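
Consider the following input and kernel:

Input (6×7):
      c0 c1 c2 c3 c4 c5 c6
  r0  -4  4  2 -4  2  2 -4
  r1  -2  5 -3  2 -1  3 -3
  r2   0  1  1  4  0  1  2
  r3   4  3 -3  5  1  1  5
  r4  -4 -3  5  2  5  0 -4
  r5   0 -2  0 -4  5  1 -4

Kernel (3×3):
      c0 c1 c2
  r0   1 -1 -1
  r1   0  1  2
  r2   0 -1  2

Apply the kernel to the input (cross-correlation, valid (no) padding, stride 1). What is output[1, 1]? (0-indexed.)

28

The receptive field on the input at this output position is [5 -3 2 / 1 1 4 / 3 -3 5]. Elementwise product with the kernel and sum: 5·1 + -3·-1 + 2·-1 + 1·1 + 4·2 + -3·-1 + 5·2.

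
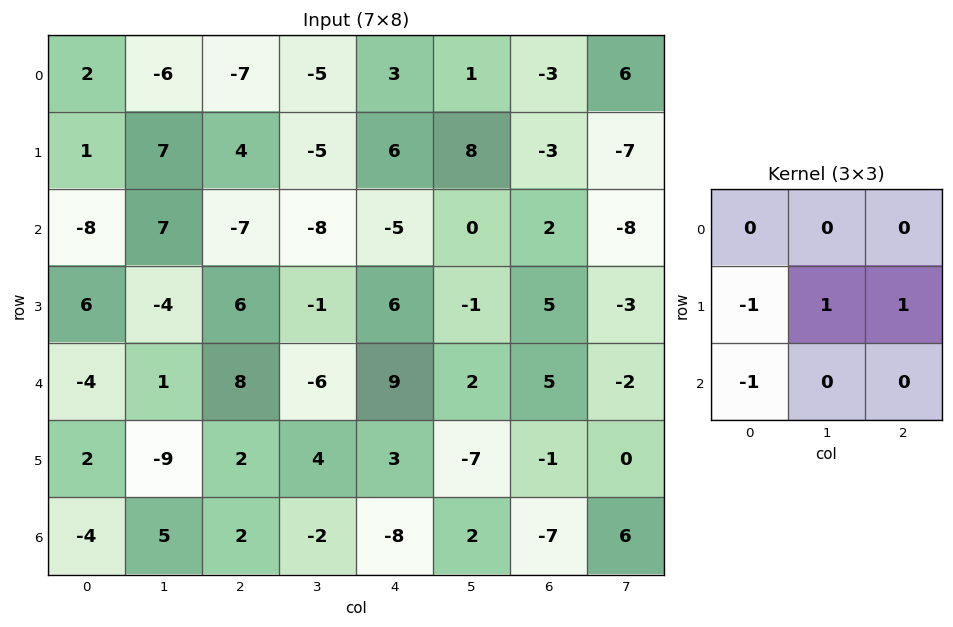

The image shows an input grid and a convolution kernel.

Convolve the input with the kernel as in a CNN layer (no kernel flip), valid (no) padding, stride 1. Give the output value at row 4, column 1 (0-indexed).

The receptive field on the input at this output position is [1 8 -6 / -9 2 4 / 5 2 -2]. Elementwise product with the kernel and sum: -9·-1 + 2·1 + 4·1 + 5·-1.

10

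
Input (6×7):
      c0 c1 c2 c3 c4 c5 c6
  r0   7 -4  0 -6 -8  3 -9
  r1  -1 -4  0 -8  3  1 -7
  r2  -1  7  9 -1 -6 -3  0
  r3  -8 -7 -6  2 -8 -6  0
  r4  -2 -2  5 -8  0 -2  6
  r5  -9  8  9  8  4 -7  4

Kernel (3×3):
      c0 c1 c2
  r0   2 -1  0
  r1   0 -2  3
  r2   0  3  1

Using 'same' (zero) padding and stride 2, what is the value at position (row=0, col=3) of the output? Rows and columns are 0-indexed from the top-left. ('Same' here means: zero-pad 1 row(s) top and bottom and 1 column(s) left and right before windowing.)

-3

The receptive field on the zero-padded input at this output position is [0 0 0 / 3 -9 0 / 1 -7 0]. Elementwise product with the kernel and sum: 0·2 + 0·-1 + -9·-2 + 0·3 + -7·3 + 0·1.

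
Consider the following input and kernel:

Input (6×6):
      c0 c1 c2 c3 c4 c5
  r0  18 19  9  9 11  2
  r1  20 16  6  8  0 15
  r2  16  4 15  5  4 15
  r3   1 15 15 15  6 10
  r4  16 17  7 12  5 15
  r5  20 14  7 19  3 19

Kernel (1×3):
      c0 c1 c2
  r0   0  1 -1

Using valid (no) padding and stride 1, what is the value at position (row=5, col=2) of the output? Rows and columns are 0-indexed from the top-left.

The receptive field on the input at this output position is [7 19 3]. Elementwise product with the kernel and sum: 19·1 + 3·-1.

16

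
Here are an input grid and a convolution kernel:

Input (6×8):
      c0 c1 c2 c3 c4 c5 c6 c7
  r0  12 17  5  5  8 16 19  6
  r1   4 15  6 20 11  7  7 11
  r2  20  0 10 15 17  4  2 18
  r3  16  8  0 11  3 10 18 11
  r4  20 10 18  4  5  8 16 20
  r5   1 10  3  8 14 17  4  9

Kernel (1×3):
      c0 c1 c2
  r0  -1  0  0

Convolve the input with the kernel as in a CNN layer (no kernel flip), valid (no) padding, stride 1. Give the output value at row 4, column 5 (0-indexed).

The receptive field on the input at this output position is [8 16 20]. Elementwise product with the kernel and sum: 8·-1.

-8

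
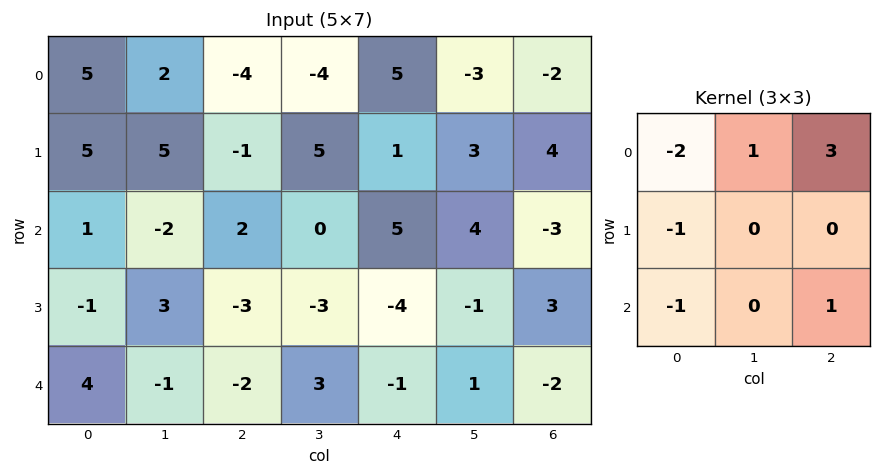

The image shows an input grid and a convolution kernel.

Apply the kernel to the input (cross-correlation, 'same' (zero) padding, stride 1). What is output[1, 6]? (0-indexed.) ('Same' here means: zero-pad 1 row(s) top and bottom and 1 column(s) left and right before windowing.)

-3

The receptive field on the zero-padded input at this output position is [-3 -2 0 / 3 4 0 / 4 -3 0]. Elementwise product with the kernel and sum: -3·-2 + -2·1 + 0·3 + 3·-1 + 4·-1 + 0·1.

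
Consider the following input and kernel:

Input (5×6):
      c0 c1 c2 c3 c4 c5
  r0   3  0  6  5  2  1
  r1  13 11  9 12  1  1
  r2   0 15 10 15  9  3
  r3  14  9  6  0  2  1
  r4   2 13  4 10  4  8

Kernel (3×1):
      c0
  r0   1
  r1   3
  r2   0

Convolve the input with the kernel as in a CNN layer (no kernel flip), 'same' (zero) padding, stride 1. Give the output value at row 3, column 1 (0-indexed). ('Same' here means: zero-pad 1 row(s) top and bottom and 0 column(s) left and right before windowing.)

42

The receptive field on the zero-padded input at this output position is [15 / 9 / 13]. Elementwise product with the kernel and sum: 15·1 + 9·3.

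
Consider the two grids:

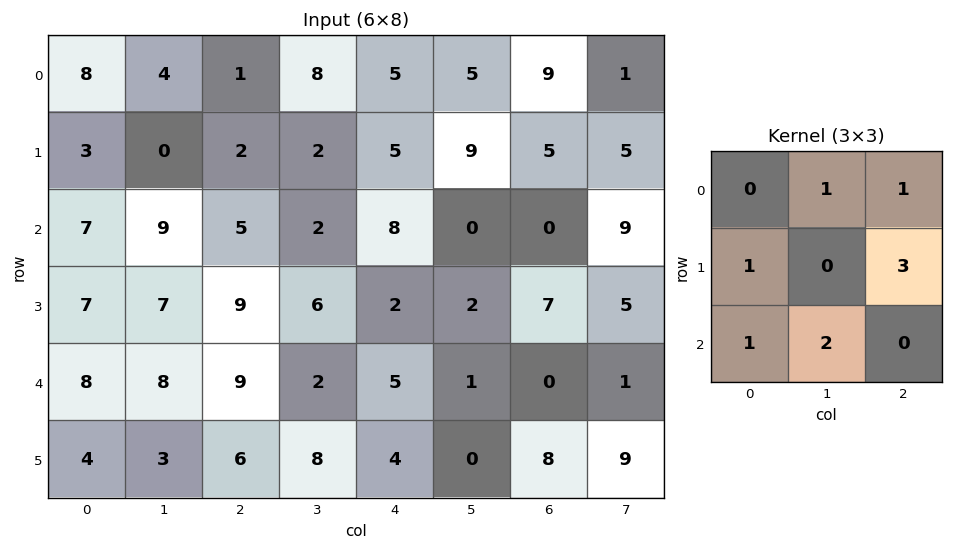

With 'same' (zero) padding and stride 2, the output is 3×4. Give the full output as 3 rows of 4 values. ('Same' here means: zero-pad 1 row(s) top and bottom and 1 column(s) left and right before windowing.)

18 32 35 27
44 44 26 53
46 44 25 32

Output[0,0]: The receptive field on the zero-padded input at this output position is [0 0 0 / 0 8 4 / 0 3 0]. Elementwise product with the kernel and sum: 0·1 + 0·1 + 0·1 + 4·3 + 0·1 + 3·2.
Output[0,1]: The receptive field on the zero-padded input at this output position is [0 0 0 / 4 1 8 / 0 2 2]. Elementwise product with the kernel and sum: 0·1 + 0·1 + 4·1 + 8·3 + 0·1 + 2·2.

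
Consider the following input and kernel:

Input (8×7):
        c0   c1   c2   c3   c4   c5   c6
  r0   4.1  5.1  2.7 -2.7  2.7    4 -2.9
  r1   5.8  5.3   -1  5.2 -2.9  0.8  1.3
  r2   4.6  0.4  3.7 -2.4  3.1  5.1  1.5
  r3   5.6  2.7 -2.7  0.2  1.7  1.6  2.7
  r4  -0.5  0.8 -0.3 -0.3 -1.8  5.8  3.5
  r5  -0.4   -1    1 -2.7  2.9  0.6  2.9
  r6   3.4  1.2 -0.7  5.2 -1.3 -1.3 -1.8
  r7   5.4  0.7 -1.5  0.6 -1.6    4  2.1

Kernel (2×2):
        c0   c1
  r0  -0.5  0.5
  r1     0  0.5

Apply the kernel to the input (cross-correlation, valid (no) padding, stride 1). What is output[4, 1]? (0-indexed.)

The receptive field on the input at this output position is [0.8 -0.3 / -1 1]. Elementwise product with the kernel and sum: 0.8·-0.5 + -0.3·0.5 + 1·0.5.

-0.05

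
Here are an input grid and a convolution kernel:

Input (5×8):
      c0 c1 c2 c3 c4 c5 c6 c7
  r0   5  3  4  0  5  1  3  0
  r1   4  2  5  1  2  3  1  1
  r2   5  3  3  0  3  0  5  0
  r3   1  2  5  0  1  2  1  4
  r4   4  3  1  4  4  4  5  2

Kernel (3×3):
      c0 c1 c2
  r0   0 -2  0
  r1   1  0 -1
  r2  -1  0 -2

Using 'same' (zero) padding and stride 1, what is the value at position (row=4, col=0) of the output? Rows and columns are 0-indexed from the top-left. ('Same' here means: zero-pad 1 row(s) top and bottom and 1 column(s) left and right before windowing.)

The receptive field on the zero-padded input at this output position is [0 1 2 / 0 4 3 / 0 0 0]. Elementwise product with the kernel and sum: 1·-2 + 0·1 + 3·-1 + 0·-1 + 0·-2.

-5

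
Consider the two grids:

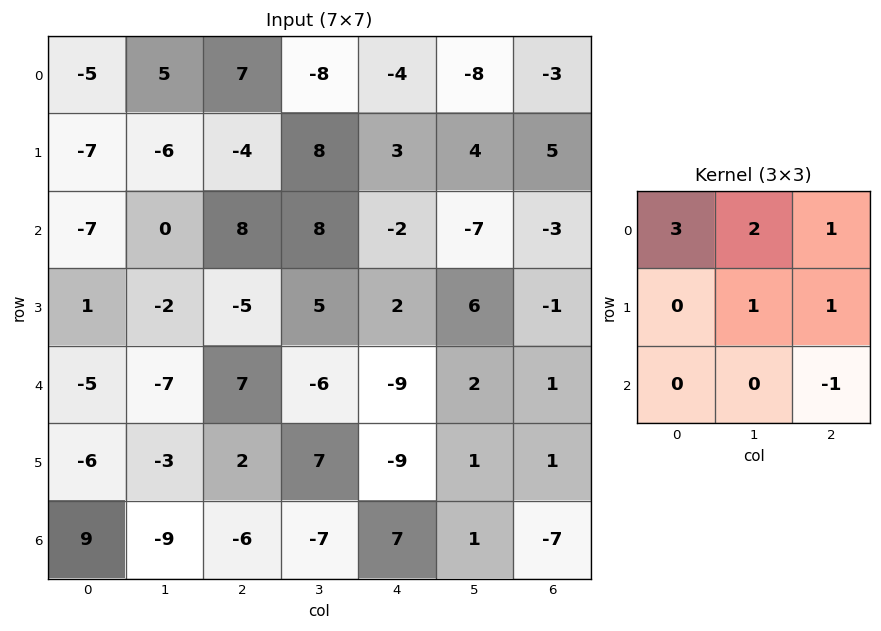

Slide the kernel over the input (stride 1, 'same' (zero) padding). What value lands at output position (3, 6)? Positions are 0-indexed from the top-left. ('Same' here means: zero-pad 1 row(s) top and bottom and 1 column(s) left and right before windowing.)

-28

The receptive field on the zero-padded input at this output position is [-7 -3 0 / 6 -1 0 / 2 1 0]. Elementwise product with the kernel and sum: -7·3 + -3·2 + 0·1 + -1·1 + 0·1 + 0·-1.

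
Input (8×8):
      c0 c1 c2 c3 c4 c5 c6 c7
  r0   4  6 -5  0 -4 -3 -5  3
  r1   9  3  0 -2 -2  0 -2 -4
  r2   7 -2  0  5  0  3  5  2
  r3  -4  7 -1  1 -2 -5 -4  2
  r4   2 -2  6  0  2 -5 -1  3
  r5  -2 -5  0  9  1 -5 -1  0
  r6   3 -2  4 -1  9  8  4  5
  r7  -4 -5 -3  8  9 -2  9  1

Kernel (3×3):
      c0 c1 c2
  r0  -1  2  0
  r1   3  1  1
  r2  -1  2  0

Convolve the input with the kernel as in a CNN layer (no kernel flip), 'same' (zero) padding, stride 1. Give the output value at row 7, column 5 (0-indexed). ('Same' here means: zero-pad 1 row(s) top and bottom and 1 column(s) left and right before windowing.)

41

The receptive field on the zero-padded input at this output position is [9 8 4 / 9 -2 9 / 0 0 0]. Elementwise product with the kernel and sum: 9·-1 + 8·2 + 9·3 + -2·1 + 9·1 + 0·-1 + 0·2.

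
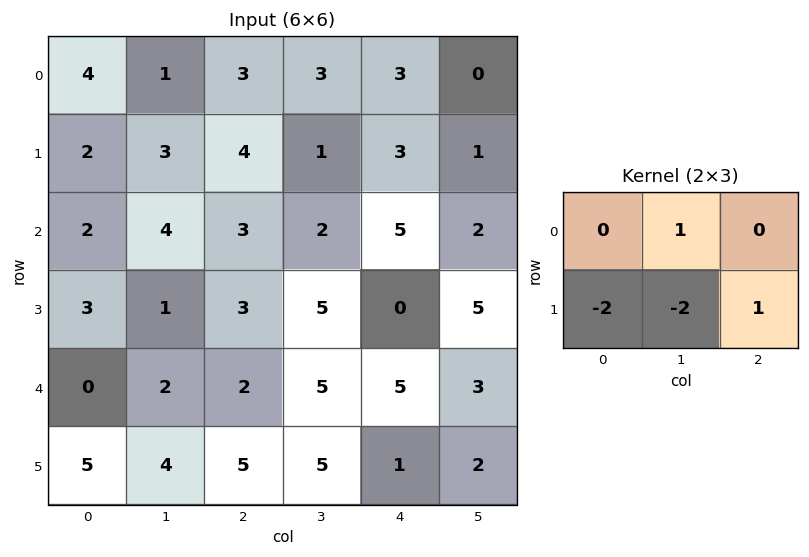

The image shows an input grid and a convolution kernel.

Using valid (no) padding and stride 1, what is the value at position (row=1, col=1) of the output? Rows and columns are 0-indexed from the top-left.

-8

The receptive field on the input at this output position is [3 4 1 / 4 3 2]. Elementwise product with the kernel and sum: 4·1 + 4·-2 + 3·-2 + 2·1.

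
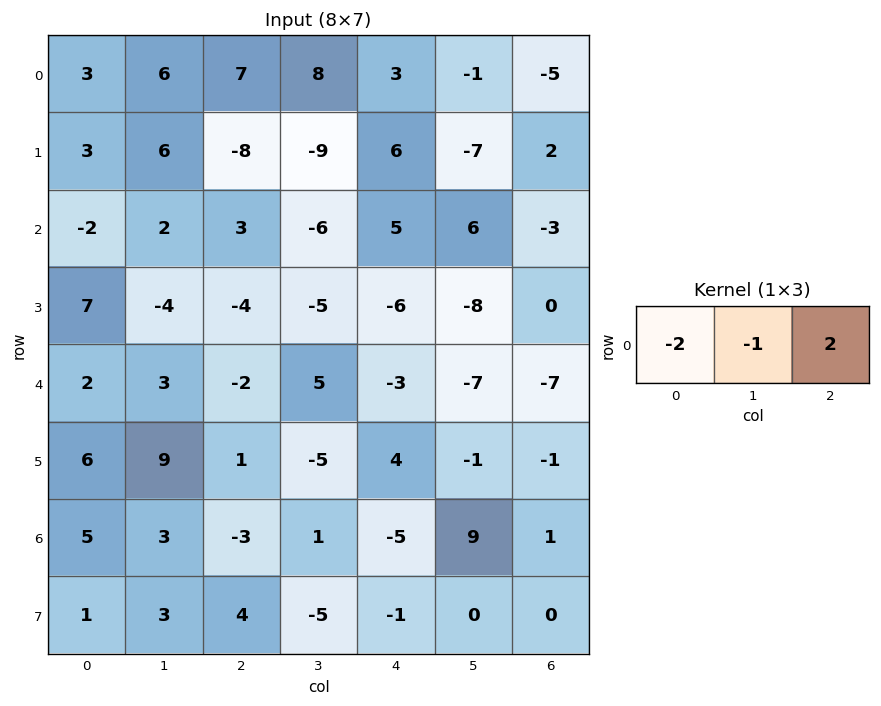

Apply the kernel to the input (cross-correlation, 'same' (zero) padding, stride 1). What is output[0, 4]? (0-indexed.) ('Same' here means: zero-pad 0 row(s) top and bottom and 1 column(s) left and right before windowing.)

The receptive field on the zero-padded input at this output position is [8 3 -1]. Elementwise product with the kernel and sum: 8·-2 + 3·-1 + -1·2.

-21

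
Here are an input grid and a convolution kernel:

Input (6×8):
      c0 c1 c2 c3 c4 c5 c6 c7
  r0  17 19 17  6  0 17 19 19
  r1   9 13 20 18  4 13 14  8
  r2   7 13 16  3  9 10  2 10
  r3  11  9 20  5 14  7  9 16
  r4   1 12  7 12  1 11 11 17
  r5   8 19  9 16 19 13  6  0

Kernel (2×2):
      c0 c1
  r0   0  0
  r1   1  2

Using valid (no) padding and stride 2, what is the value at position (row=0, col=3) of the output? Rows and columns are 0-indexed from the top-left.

30

The receptive field on the input at this output position is [19 19 / 14 8]. Elementwise product with the kernel and sum: 14·1 + 8·2.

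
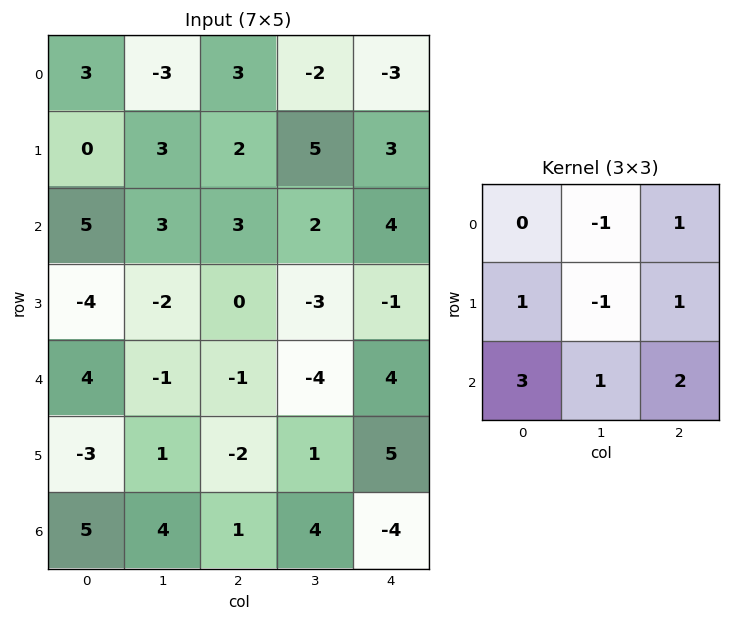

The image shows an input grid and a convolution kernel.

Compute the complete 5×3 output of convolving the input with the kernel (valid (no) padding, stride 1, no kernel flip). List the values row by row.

Output[0,0]: The receptive field on the input at this output position is [3 -3 3 / 0 3 2 / 5 3 3]. Elementwise product with the kernel and sum: -3·-1 + 3·1 + 0·1 + 3·-1 + 2·1 + 5·3 + 3·1 + 3·2.
Output[0,1]: The receptive field on the input at this output position is [-3 3 -2 / 3 2 5 / 3 3 2]. Elementwise product with the kernel and sum: 3·-1 + -2·1 + 3·1 + 2·-1 + 5·1 + 3·3 + 3·1 + 2·2.

29 17 18
-10 -7 -2
7 -18 5
-6 -4 14
15 22 9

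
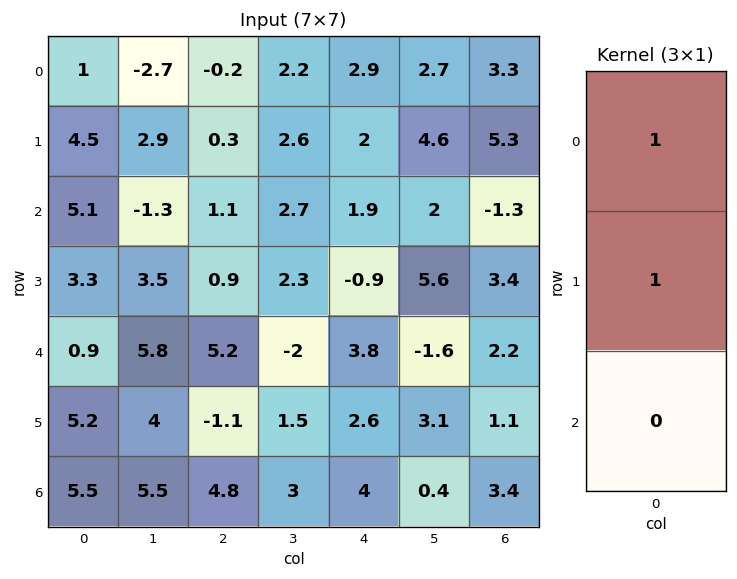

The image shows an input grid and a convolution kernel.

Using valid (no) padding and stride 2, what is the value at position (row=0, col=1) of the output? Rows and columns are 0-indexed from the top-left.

The receptive field on the input at this output position is [-0.2 / 0.3 / 1.1]. Elementwise product with the kernel and sum: -0.2·1 + 0.3·1.

0.1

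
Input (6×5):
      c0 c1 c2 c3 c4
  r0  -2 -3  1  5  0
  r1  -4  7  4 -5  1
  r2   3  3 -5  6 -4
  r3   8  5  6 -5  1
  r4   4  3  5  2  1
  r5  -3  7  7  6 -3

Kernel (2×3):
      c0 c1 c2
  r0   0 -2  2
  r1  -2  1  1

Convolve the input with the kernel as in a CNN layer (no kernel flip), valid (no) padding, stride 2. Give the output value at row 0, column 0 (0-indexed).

The receptive field on the input at this output position is [-2 -3 1 / -4 7 4]. Elementwise product with the kernel and sum: -3·-2 + 1·2 + -4·-2 + 7·1 + 4·1.

27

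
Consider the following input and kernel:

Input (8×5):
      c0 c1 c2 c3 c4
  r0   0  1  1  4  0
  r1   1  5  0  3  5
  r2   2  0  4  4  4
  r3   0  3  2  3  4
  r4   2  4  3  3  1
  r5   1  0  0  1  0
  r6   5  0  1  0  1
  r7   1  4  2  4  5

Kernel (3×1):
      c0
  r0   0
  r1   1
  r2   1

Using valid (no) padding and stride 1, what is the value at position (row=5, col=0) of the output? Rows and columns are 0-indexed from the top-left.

6

The receptive field on the input at this output position is [1 / 5 / 1]. Elementwise product with the kernel and sum: 5·1 + 1·1.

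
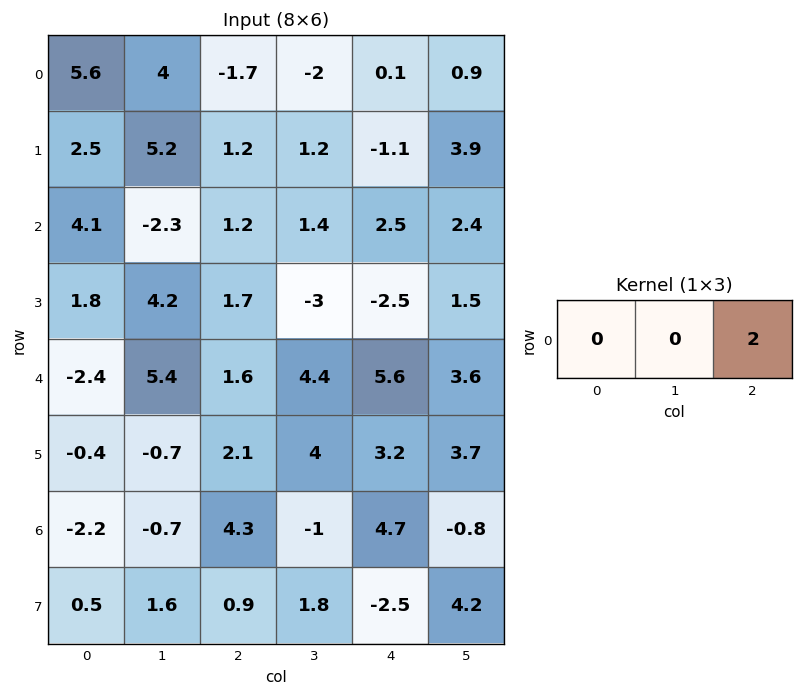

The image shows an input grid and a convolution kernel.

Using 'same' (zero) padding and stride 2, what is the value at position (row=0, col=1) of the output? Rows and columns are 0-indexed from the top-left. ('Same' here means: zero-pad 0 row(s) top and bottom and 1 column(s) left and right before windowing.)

The receptive field on the zero-padded input at this output position is [4 -1.7 -2]. Elementwise product with the kernel and sum: -2·2.

-4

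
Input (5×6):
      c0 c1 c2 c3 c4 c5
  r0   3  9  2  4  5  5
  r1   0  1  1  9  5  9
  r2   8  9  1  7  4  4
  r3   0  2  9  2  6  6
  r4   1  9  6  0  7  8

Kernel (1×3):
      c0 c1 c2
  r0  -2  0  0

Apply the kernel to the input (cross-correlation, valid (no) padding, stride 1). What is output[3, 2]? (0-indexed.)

-18

The receptive field on the input at this output position is [9 2 6]. Elementwise product with the kernel and sum: 9·-2.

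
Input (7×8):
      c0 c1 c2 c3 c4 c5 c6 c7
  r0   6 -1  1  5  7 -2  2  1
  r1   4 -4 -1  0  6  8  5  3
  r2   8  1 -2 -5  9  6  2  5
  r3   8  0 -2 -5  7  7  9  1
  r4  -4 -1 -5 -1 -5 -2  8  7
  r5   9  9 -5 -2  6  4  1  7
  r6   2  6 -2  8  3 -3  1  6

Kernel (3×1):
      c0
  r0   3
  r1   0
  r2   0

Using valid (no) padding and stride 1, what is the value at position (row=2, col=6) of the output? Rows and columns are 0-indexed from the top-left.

6

The receptive field on the input at this output position is [2 / 9 / 8]. Elementwise product with the kernel and sum: 2·3.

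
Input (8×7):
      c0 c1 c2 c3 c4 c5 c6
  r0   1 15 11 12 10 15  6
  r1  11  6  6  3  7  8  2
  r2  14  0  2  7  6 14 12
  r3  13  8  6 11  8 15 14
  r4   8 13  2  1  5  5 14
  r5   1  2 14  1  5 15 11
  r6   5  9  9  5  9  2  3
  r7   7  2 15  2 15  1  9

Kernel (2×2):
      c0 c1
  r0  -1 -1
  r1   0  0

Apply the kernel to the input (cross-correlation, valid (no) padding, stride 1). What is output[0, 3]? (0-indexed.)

-22

The receptive field on the input at this output position is [12 10 / 3 7]. Elementwise product with the kernel and sum: 12·-1 + 10·-1.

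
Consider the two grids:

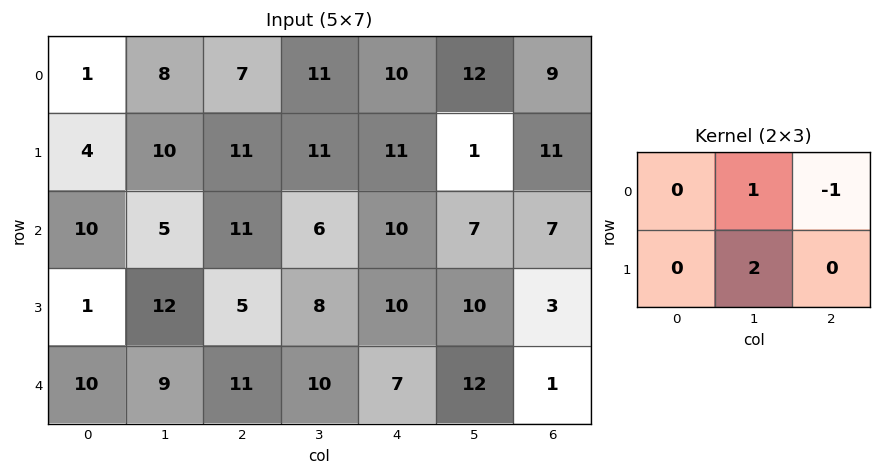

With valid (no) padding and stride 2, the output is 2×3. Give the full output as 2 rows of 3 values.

21 23 5
18 12 20

Output[0,0]: The receptive field on the input at this output position is [1 8 7 / 4 10 11]. Elementwise product with the kernel and sum: 8·1 + 7·-1 + 10·2.
Output[0,1]: The receptive field on the input at this output position is [7 11 10 / 11 11 11]. Elementwise product with the kernel and sum: 11·1 + 10·-1 + 11·2.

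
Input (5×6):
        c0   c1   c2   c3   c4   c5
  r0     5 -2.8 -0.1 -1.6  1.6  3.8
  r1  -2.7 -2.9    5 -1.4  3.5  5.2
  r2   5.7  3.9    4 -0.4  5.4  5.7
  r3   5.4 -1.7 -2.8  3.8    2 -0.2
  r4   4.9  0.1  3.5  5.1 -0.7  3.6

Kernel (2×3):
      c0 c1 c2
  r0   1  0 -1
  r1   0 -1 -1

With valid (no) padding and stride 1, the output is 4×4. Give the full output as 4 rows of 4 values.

3 -4.8 -3.8 -14.1
-15.6 -5.1 -3.5 -17.7
6.2 3.3 -7.2 -7.9
4.6 -14.1 -9.2 1.1

Output[0,0]: The receptive field on the input at this output position is [5 -2.8 -0.1 / -2.7 -2.9 5]. Elementwise product with the kernel and sum: 5·1 + -0.1·-1 + -2.9·-1 + 5·-1.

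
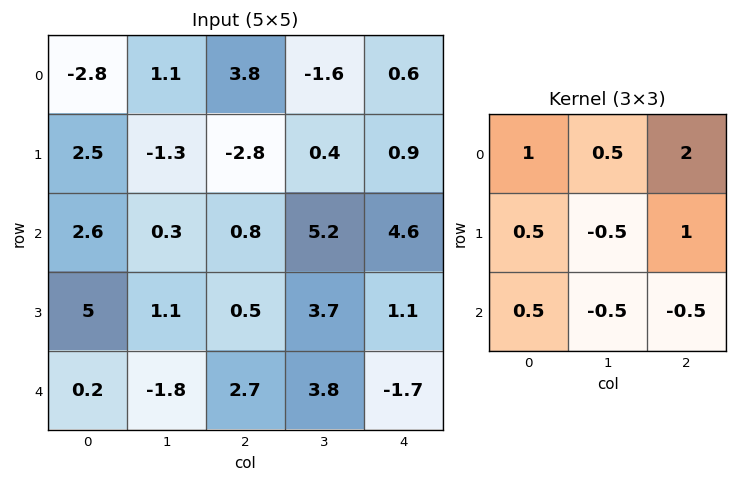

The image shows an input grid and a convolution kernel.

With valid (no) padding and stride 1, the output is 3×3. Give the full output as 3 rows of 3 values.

Output[0,0]: The receptive field on the input at this output position is [-2.8 1.1 3.8 / 2.5 -1.3 -2.8 / 2.6 0.3 0.8]. Elementwise product with the kernel and sum: -2.8·1 + 1.1·0.5 + 3.8·2 + 2.5·0.5 + -1.3·-0.5 + -2.8·1 + 2.6·0.5 + 0.3·-0.5 + 0.8·-0.5.

5.2 -1.9 -1
-0.1 1.5 -0.55
6.45 10.95 12.4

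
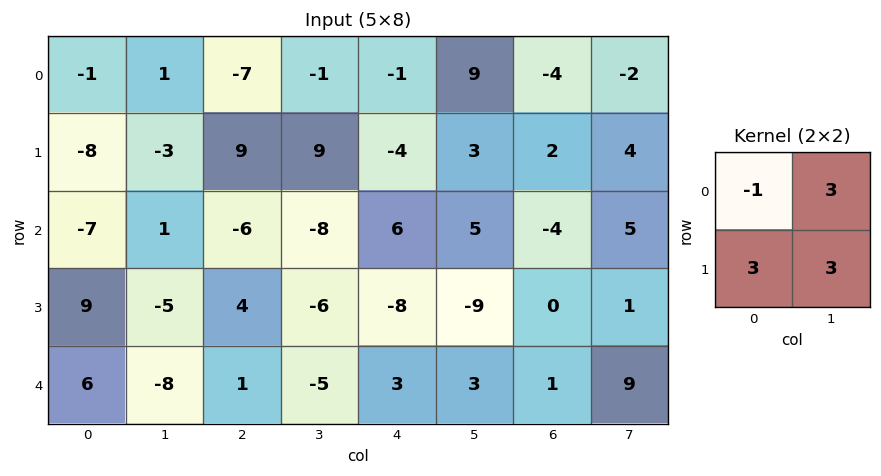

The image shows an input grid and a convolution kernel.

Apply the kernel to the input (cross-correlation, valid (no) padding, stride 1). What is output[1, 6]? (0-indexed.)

The receptive field on the input at this output position is [2 4 / -4 5]. Elementwise product with the kernel and sum: 2·-1 + 4·3 + -4·3 + 5·3.

13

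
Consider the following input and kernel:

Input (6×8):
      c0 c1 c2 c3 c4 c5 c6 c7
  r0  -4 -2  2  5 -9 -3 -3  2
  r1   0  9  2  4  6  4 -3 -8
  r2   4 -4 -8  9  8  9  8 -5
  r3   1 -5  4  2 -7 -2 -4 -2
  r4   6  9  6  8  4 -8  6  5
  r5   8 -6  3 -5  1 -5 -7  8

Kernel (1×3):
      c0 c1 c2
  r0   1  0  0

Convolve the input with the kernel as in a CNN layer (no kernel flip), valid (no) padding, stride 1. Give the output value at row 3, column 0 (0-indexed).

1

The receptive field on the input at this output position is [1 -5 4]. Elementwise product with the kernel and sum: 1·1.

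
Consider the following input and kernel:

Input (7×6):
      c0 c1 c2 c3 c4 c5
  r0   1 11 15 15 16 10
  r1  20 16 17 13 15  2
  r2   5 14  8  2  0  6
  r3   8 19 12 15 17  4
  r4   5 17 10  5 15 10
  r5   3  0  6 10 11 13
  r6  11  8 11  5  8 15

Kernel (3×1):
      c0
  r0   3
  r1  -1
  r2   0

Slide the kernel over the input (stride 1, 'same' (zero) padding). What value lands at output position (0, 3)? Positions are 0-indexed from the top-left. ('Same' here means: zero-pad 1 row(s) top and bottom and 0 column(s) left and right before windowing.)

The receptive field on the zero-padded input at this output position is [0 / 15 / 13]. Elementwise product with the kernel and sum: 0·3 + 15·-1.

-15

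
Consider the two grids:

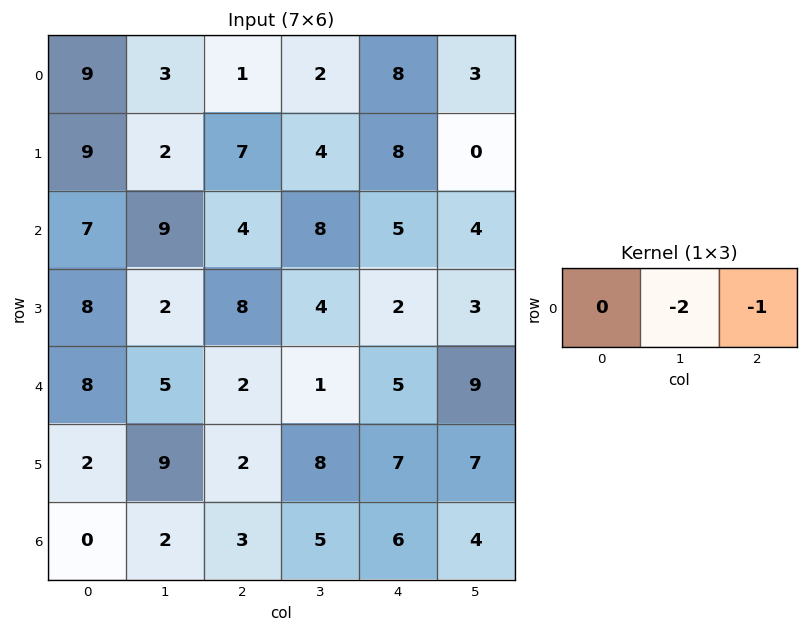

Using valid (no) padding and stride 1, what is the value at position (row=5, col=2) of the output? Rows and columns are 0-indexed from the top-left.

The receptive field on the input at this output position is [2 8 7]. Elementwise product with the kernel and sum: 8·-2 + 7·-1.

-23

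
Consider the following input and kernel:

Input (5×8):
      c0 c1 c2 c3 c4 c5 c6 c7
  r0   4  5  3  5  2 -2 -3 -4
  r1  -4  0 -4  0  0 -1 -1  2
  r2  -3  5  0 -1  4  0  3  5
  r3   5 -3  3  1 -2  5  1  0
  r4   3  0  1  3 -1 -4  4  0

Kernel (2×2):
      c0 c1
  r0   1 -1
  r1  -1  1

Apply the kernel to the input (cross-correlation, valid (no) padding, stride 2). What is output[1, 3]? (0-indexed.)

-3

The receptive field on the input at this output position is [3 5 / 1 0]. Elementwise product with the kernel and sum: 3·1 + 5·-1 + 1·-1 + 0·1.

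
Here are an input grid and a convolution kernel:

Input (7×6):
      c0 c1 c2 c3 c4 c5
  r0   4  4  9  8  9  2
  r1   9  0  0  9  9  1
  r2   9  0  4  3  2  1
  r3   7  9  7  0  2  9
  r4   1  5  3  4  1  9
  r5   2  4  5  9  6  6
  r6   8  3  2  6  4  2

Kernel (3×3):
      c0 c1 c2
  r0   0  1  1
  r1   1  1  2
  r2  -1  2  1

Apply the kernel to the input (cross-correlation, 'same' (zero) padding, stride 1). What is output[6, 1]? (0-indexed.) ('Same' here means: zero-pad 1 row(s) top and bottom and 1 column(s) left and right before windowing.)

24

The receptive field on the zero-padded input at this output position is [2 4 5 / 8 3 2 / 0 0 0]. Elementwise product with the kernel and sum: 4·1 + 5·1 + 8·1 + 3·1 + 2·2 + 0·-1 + 0·2 + 0·1.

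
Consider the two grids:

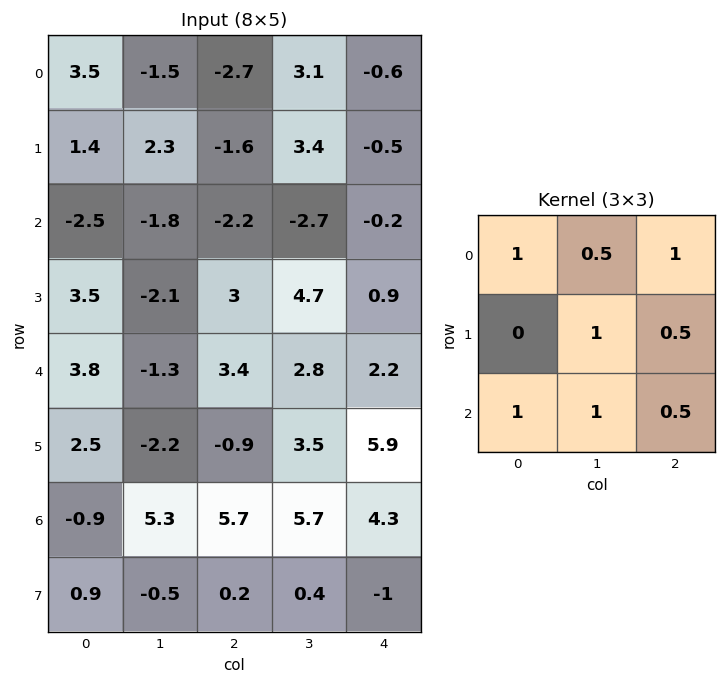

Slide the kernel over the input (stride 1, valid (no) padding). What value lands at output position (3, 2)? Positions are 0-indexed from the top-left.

The receptive field on the input at this output position is [3 4.7 0.9 / 3.4 2.8 2.2 / -0.9 3.5 5.9]. Elementwise product with the kernel and sum: 3·1 + 4.7·0.5 + 0.9·1 + 2.8·1 + 2.2·0.5 + -0.9·1 + 3.5·1 + 5.9·0.5.

15.7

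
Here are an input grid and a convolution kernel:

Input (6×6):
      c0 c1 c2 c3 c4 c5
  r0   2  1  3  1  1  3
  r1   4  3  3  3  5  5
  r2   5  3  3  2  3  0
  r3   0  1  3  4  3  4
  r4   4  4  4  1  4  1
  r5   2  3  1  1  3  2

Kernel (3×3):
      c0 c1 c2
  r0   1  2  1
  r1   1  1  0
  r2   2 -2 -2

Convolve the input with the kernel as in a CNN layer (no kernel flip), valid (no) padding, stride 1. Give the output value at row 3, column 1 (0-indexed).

The receptive field on the input at this output position is [1 3 4 / 4 4 1 / 3 1 1]. Elementwise product with the kernel and sum: 1·1 + 3·2 + 4·1 + 4·1 + 4·1 + 3·2 + 1·-2 + 1·-2.

21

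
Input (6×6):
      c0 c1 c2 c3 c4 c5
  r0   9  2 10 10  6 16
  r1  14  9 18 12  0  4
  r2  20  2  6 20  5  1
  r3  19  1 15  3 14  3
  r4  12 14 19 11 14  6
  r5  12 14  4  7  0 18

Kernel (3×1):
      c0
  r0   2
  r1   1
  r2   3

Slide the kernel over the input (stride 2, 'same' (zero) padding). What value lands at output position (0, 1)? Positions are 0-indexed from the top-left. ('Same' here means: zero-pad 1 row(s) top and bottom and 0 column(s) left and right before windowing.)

64

The receptive field on the zero-padded input at this output position is [0 / 10 / 18]. Elementwise product with the kernel and sum: 0·2 + 10·1 + 18·3.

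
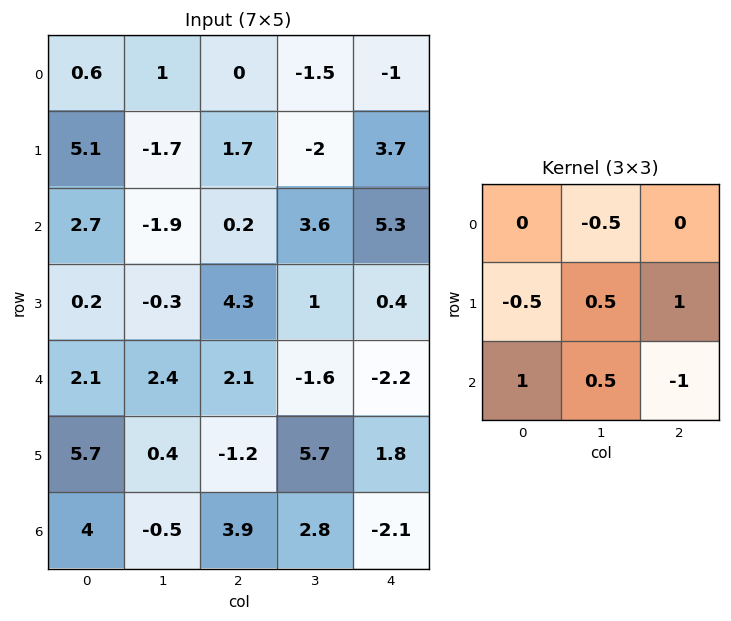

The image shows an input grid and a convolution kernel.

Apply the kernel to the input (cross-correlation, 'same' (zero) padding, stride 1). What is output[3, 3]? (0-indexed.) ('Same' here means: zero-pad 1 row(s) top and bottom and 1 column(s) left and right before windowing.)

0.45

The receptive field on the zero-padded input at this output position is [0.2 3.6 5.3 / 4.3 1 0.4 / 2.1 -1.6 -2.2]. Elementwise product with the kernel and sum: 3.6·-0.5 + 4.3·-0.5 + 1·0.5 + 0.4·1 + 2.1·1 + -1.6·0.5 + -2.2·-1.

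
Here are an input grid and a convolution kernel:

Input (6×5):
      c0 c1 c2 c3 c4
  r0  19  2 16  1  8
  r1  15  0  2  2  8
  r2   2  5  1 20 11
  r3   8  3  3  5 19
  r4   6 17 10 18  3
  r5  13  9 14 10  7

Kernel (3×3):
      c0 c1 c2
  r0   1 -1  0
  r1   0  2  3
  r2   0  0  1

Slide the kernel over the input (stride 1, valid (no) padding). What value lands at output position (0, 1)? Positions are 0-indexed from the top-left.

The receptive field on the input at this output position is [2 16 1 / 0 2 2 / 5 1 20]. Elementwise product with the kernel and sum: 2·1 + 16·-1 + 2·2 + 2·3 + 20·1.

16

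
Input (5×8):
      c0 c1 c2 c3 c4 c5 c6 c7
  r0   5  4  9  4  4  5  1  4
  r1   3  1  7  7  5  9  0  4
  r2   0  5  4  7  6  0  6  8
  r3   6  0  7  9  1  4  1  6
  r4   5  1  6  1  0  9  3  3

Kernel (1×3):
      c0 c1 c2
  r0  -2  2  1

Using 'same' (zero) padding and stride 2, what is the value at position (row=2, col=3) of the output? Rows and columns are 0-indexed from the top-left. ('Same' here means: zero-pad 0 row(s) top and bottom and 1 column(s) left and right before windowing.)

-9

The receptive field on the zero-padded input at this output position is [9 3 3]. Elementwise product with the kernel and sum: 9·-2 + 3·2 + 3·1.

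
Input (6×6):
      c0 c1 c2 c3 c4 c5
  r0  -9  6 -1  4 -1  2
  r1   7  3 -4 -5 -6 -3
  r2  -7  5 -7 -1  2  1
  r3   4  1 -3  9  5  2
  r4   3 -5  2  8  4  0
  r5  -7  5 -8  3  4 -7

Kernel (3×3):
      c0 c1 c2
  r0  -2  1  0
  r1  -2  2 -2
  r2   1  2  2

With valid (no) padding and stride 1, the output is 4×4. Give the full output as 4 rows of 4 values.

13 -28 11 0
27 -19 36 31
16 -28 53 8
-40 -12 25 -24

Output[0,0]: The receptive field on the input at this output position is [-9 6 -1 / 7 3 -4 / -7 5 -7]. Elementwise product with the kernel and sum: -9·-2 + 6·1 + 7·-2 + 3·2 + -4·-2 + -7·1 + 5·2 + -7·2.
Output[0,1]: The receptive field on the input at this output position is [6 -1 4 / 3 -4 -5 / 5 -7 -1]. Elementwise product with the kernel and sum: 6·-2 + -1·1 + 3·-2 + -4·2 + -5·-2 + 5·1 + -7·2 + -1·2.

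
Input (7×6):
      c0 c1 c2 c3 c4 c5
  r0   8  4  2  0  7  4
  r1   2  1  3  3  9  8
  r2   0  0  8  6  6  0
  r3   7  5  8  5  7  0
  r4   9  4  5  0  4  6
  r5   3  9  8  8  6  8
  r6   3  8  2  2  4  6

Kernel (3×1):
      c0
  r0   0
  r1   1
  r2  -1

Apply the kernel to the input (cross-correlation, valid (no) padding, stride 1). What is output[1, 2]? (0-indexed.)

The receptive field on the input at this output position is [3 / 8 / 8]. Elementwise product with the kernel and sum: 8·1 + 8·-1.

0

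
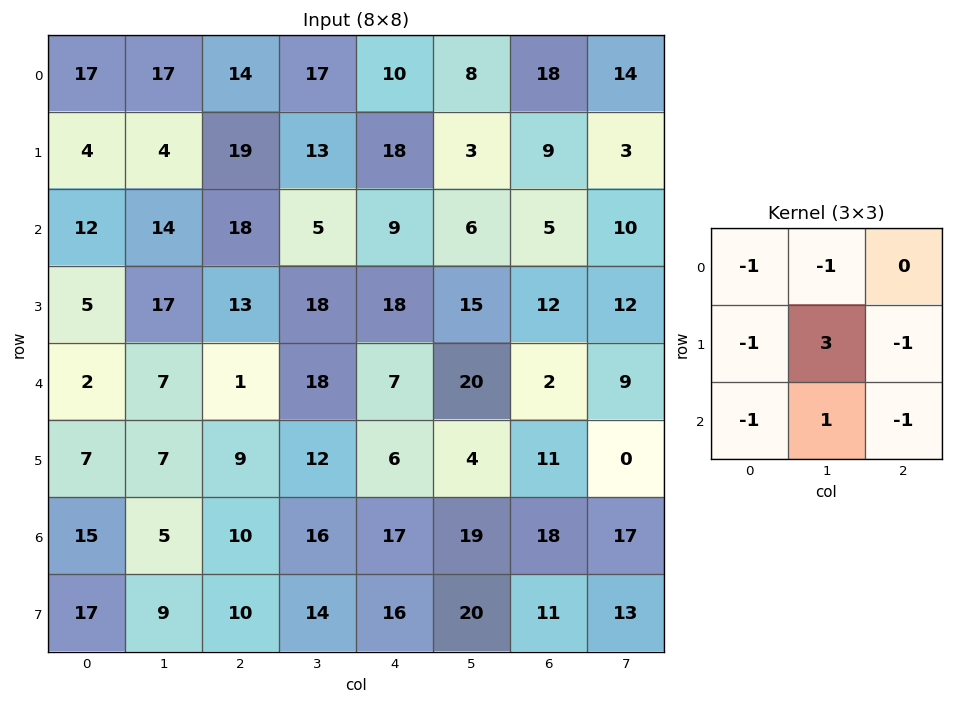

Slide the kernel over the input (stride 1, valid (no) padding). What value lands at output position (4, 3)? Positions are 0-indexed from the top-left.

The receptive field on the input at this output position is [18 7 20 / 12 6 4 / 16 17 19]. Elementwise product with the kernel and sum: 18·-1 + 7·-1 + 12·-1 + 6·3 + 4·-1 + 16·-1 + 17·1 + 19·-1.

-41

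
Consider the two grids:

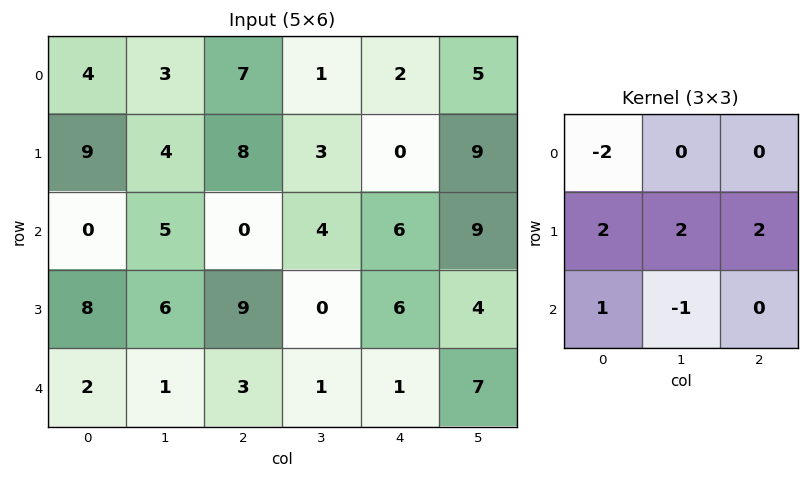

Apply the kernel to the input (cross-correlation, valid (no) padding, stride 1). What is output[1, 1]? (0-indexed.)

The receptive field on the input at this output position is [4 8 3 / 5 0 4 / 6 9 0]. Elementwise product with the kernel and sum: 4·-2 + 5·2 + 0·2 + 4·2 + 6·1 + 9·-1.

7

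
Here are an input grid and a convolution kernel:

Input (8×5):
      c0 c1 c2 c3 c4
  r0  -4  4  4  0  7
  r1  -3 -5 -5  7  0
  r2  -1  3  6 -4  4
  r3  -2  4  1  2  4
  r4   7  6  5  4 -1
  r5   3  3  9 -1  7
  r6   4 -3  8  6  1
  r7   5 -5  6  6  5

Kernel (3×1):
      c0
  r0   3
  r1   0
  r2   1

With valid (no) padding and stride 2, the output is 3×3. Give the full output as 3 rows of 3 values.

Output[0,0]: The receptive field on the input at this output position is [-4 / -3 / -1]. Elementwise product with the kernel and sum: -4·3 + -1·1.

-13 18 25
4 23 11
25 23 -2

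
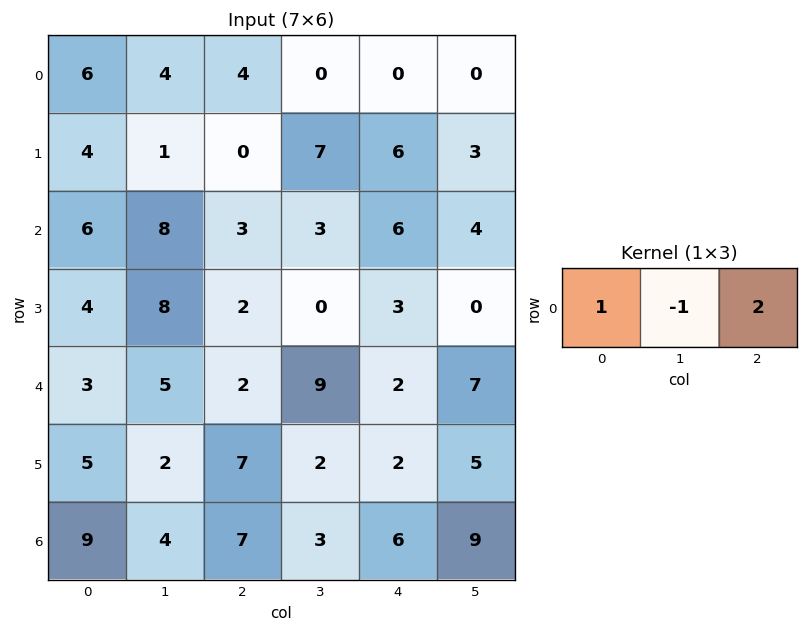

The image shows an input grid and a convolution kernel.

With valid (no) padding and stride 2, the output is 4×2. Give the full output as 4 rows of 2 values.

10 4
4 12
2 -3
19 16

Output[0,0]: The receptive field on the input at this output position is [6 4 4]. Elementwise product with the kernel and sum: 6·1 + 4·-1 + 4·2.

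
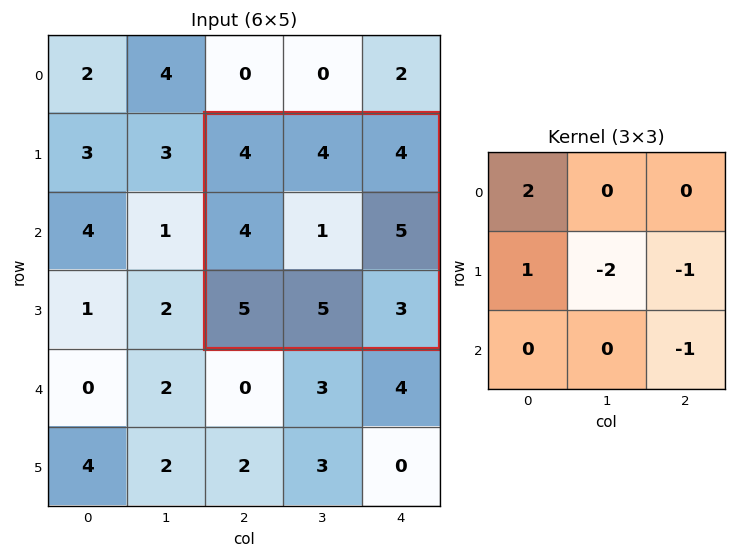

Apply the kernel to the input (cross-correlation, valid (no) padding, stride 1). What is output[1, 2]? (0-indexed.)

2

The receptive field on the input at this output position is [4 4 4 / 4 1 5 / 5 5 3]. Elementwise product with the kernel and sum: 4·2 + 4·1 + 1·-2 + 5·-1 + 3·-1.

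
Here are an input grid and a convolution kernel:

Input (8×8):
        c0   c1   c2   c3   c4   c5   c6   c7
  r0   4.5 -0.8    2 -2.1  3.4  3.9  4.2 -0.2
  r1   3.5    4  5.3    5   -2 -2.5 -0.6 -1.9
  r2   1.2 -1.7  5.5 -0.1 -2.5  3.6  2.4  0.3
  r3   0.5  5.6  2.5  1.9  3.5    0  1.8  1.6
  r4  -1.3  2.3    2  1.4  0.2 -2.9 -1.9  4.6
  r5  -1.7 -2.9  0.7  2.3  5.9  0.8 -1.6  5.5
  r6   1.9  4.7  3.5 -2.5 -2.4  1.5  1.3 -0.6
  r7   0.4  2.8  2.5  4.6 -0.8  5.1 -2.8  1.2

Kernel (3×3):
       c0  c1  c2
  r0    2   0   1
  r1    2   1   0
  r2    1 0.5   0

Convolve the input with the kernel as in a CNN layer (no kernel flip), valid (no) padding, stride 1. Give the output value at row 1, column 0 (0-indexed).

The receptive field on the input at this output position is [3.5 4 5.3 / 1.2 -1.7 5.5 / 0.5 5.6 2.5]. Elementwise product with the kernel and sum: 3.5·2 + 5.3·1 + 1.2·2 + -1.7·1 + 0.5·1 + 5.6·0.5.

16.3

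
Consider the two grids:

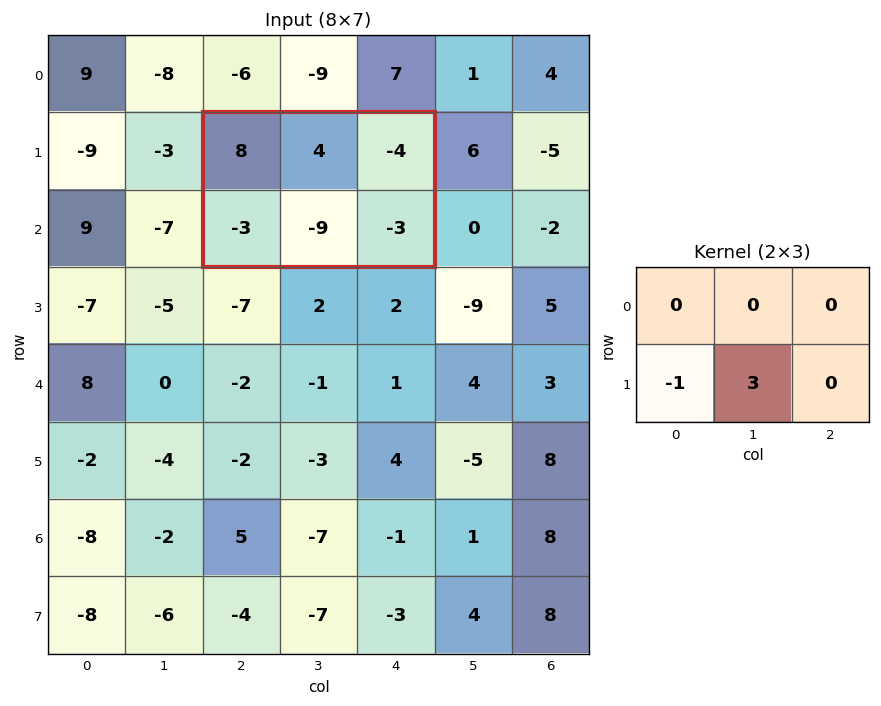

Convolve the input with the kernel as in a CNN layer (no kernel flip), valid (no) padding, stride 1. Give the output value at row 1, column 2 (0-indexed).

-24

The receptive field on the input at this output position is [8 4 -4 / -3 -9 -3]. Elementwise product with the kernel and sum: -3·-1 + -9·3.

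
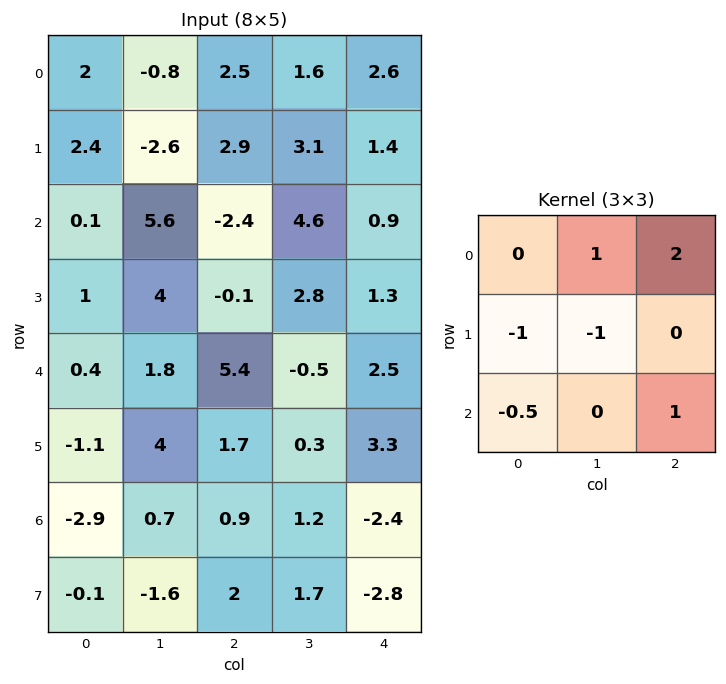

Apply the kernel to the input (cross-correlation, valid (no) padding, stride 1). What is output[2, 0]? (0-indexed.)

1

The receptive field on the input at this output position is [0.1 5.6 -2.4 / 1 4 -0.1 / 0.4 1.8 5.4]. Elementwise product with the kernel and sum: 5.6·1 + -2.4·2 + 1·-1 + 4·-1 + 0.4·-0.5 + 5.4·1.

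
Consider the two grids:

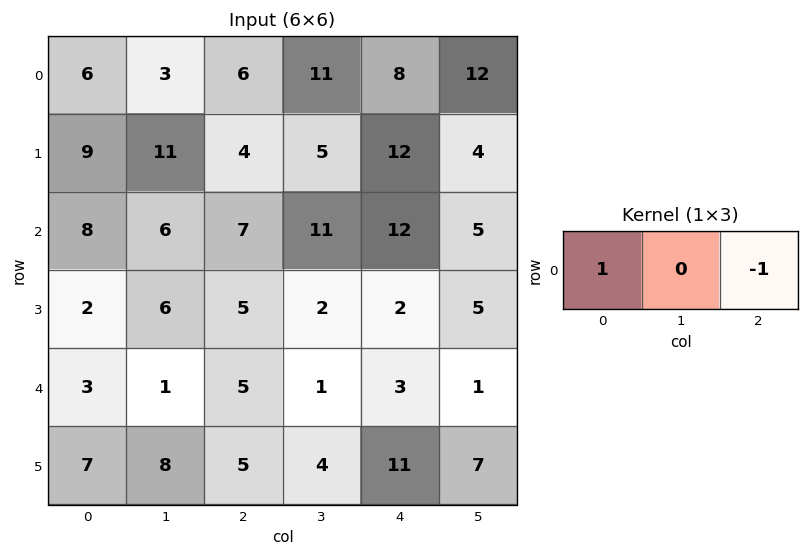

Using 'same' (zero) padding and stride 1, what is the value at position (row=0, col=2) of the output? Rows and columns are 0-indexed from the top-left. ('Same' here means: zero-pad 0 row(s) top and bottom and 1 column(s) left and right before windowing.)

The receptive field on the zero-padded input at this output position is [3 6 11]. Elementwise product with the kernel and sum: 3·1 + 11·-1.

-8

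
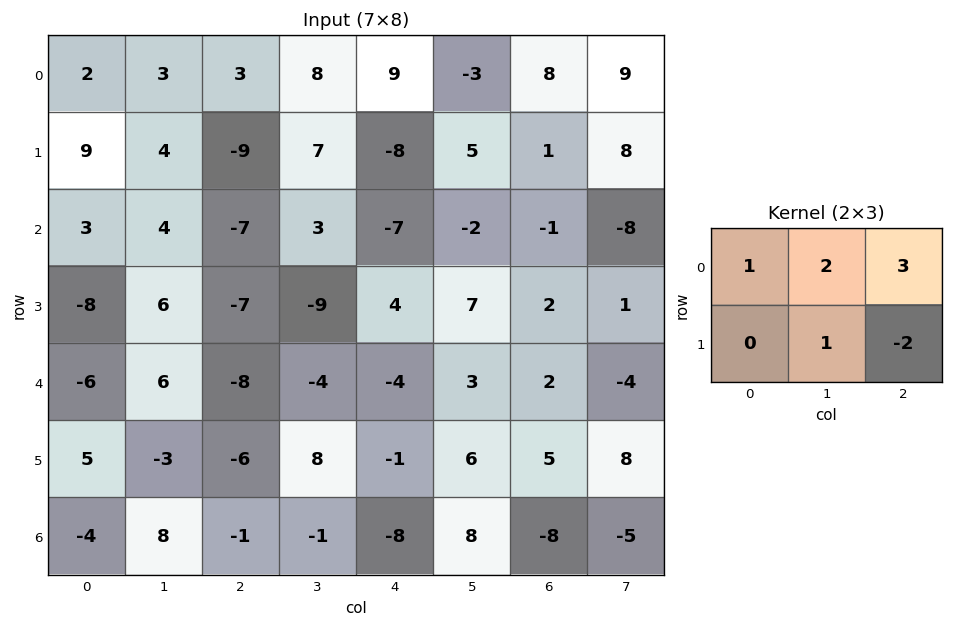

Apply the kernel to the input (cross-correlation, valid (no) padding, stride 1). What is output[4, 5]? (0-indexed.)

-16

The receptive field on the input at this output position is [3 2 -4 / 6 5 8]. Elementwise product with the kernel and sum: 3·1 + 2·2 + -4·3 + 5·1 + 8·-2.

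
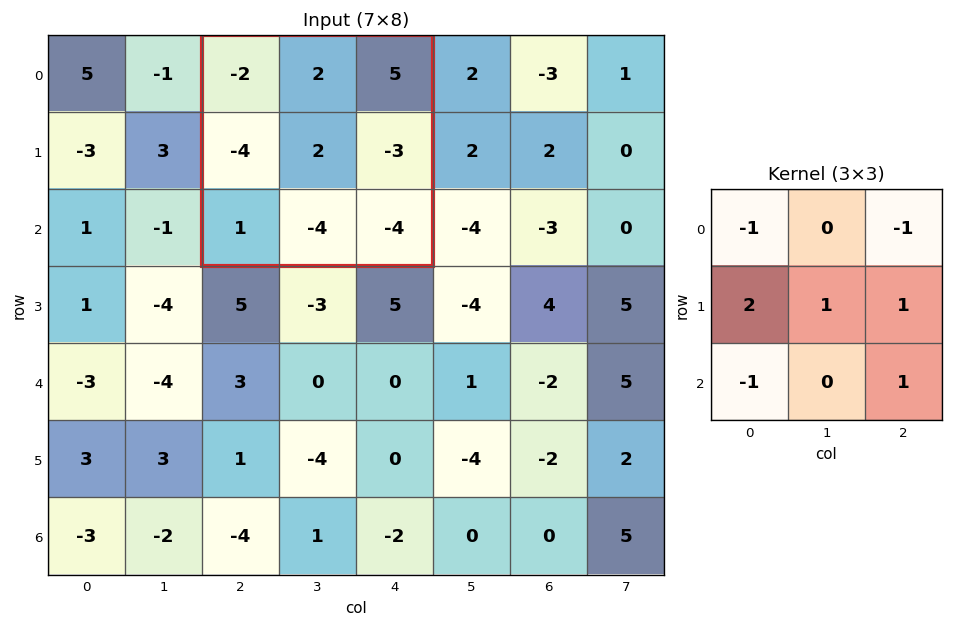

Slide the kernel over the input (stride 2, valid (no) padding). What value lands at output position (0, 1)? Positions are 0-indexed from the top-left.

-17

The receptive field on the input at this output position is [-2 2 5 / -4 2 -3 / 1 -4 -4]. Elementwise product with the kernel and sum: -2·-1 + 5·-1 + -4·2 + 2·1 + -3·1 + 1·-1 + -4·1.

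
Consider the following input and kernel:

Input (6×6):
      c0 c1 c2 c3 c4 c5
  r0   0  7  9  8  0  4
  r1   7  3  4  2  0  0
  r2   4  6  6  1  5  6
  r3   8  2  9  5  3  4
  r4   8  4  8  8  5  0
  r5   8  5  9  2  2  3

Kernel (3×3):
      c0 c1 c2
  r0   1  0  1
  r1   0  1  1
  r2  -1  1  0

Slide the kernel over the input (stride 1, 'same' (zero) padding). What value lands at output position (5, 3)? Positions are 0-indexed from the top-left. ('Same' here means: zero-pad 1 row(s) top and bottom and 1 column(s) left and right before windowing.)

The receptive field on the zero-padded input at this output position is [8 8 5 / 9 2 2 / 0 0 0]. Elementwise product with the kernel and sum: 8·1 + 5·1 + 2·1 + 2·1 + 0·-1 + 0·1.

17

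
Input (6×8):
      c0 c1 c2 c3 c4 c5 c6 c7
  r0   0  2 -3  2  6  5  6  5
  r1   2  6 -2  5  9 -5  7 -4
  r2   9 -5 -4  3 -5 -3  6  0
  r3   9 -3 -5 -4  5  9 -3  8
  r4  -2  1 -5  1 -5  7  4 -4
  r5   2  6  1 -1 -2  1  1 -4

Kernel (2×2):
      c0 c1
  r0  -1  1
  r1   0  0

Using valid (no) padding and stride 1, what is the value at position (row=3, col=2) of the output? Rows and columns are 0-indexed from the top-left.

The receptive field on the input at this output position is [-5 -4 / -5 1]. Elementwise product with the kernel and sum: -5·-1 + -4·1.

1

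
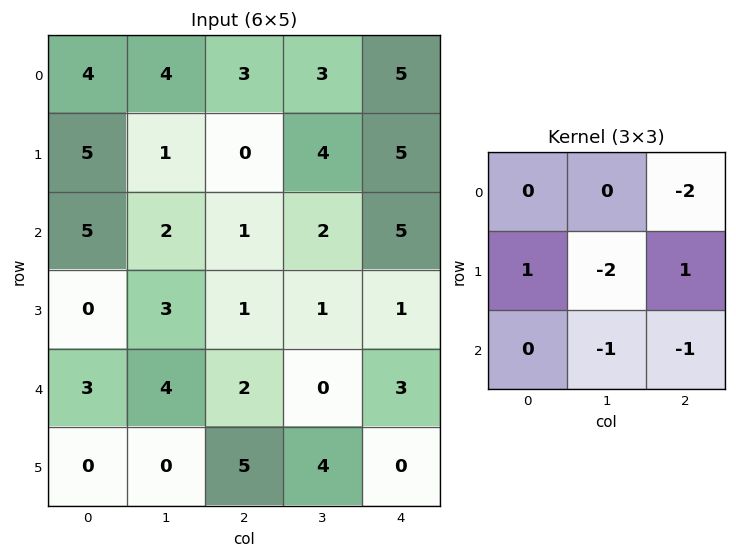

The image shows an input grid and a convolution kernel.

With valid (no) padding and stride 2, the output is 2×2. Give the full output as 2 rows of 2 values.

Output[0,0]: The receptive field on the input at this output position is [4 4 3 / 5 1 0 / 5 2 1]. Elementwise product with the kernel and sum: 3·-2 + 5·1 + 1·-2 + 0·1 + 2·-1 + 1·-1.
Output[0,1]: The receptive field on the input at this output position is [3 3 5 / 0 4 5 / 1 2 5]. Elementwise product with the kernel and sum: 5·-2 + 0·1 + 4·-2 + 5·1 + 2·-1 + 5·-1.

-6 -20
-13 -13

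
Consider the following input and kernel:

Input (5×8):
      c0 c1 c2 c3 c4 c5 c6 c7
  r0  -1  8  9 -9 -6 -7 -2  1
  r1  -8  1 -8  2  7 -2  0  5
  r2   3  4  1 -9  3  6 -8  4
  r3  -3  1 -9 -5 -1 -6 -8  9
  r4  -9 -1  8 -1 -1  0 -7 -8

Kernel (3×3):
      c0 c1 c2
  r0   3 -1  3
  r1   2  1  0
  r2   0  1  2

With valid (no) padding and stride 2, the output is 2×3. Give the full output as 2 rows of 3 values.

Output[0,0]: The receptive field on the input at this output position is [-1 8 9 / -8 1 -8 / 3 4 1]. Elementwise product with the kernel and sum: -1·3 + 8·-1 + 9·3 + -8·2 + 1·1 + 4·1 + 1·2.

7 1 -15
18 -5 -43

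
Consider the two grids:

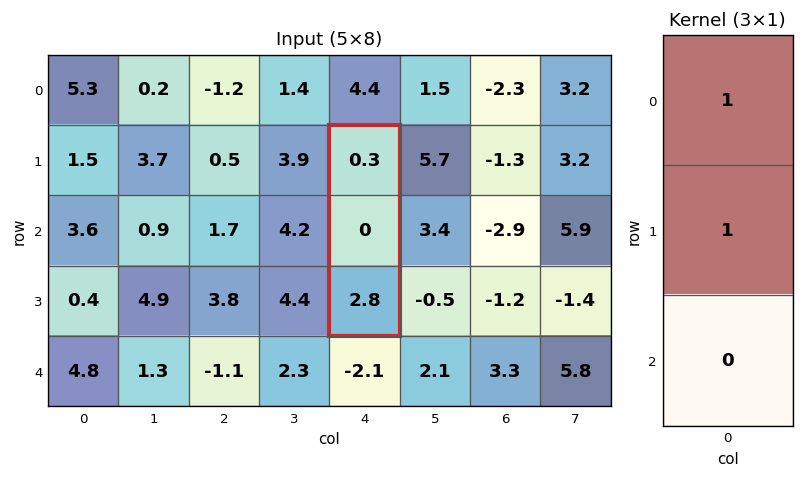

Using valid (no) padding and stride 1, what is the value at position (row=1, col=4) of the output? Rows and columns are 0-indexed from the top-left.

0.3

The receptive field on the input at this output position is [0.3 / 0 / 2.8]. Elementwise product with the kernel and sum: 0.3·1 + 0·1.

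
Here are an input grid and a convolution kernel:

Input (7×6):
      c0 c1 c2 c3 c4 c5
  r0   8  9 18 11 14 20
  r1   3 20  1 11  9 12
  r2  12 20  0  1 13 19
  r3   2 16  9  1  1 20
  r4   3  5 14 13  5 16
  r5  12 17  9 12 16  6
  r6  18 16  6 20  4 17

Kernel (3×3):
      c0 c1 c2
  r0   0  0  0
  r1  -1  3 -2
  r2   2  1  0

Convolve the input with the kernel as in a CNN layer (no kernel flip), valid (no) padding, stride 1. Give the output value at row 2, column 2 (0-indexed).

The receptive field on the input at this output position is [0 1 13 / 9 1 1 / 14 13 5]. Elementwise product with the kernel and sum: 9·-1 + 1·3 + 1·-2 + 14·2 + 13·1.

33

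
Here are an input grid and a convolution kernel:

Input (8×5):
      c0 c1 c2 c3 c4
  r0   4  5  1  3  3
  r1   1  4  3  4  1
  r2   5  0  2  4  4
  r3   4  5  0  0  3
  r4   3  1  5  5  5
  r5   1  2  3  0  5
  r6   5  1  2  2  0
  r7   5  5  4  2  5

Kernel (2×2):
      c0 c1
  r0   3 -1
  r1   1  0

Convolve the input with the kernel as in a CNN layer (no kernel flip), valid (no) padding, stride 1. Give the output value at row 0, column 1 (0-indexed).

18

The receptive field on the input at this output position is [5 1 / 4 3]. Elementwise product with the kernel and sum: 5·3 + 1·-1 + 4·1.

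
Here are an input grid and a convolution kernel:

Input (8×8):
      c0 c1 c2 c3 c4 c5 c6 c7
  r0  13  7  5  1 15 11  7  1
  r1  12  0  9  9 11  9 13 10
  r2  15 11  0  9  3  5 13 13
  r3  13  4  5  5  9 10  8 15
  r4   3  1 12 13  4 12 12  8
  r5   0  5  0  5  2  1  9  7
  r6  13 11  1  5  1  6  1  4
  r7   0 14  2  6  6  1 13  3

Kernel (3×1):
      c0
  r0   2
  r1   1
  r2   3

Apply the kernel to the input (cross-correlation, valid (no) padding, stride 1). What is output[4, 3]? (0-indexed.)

46

The receptive field on the input at this output position is [13 / 5 / 5]. Elementwise product with the kernel and sum: 13·2 + 5·1 + 5·3.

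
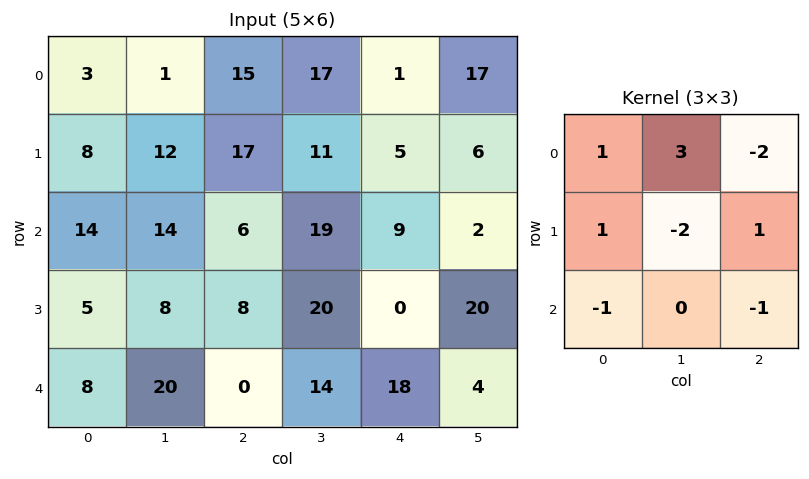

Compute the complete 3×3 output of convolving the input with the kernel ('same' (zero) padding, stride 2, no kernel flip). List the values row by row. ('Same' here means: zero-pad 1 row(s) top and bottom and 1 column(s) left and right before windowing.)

Output[0,0]: The receptive field on the zero-padded input at this output position is [0 0 0 / 0 3 1 / 0 8 12]. Elementwise product with the kernel and sum: 0·1 + 0·3 + 0·-2 + 0·1 + 3·-2 + 1·1 + 0·-1 + 12·-1.

-17 -35 15
-22 34 -23
3 26 -38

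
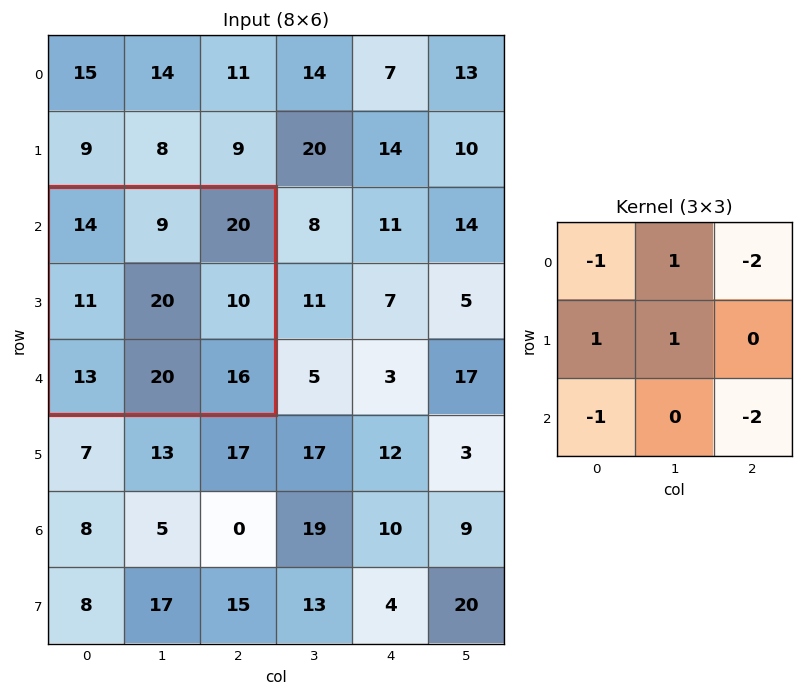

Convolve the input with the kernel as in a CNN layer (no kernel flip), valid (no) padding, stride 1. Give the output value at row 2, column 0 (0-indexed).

The receptive field on the input at this output position is [14 9 20 / 11 20 10 / 13 20 16]. Elementwise product with the kernel and sum: 14·-1 + 9·1 + 20·-2 + 11·1 + 20·1 + 13·-1 + 16·-2.

-59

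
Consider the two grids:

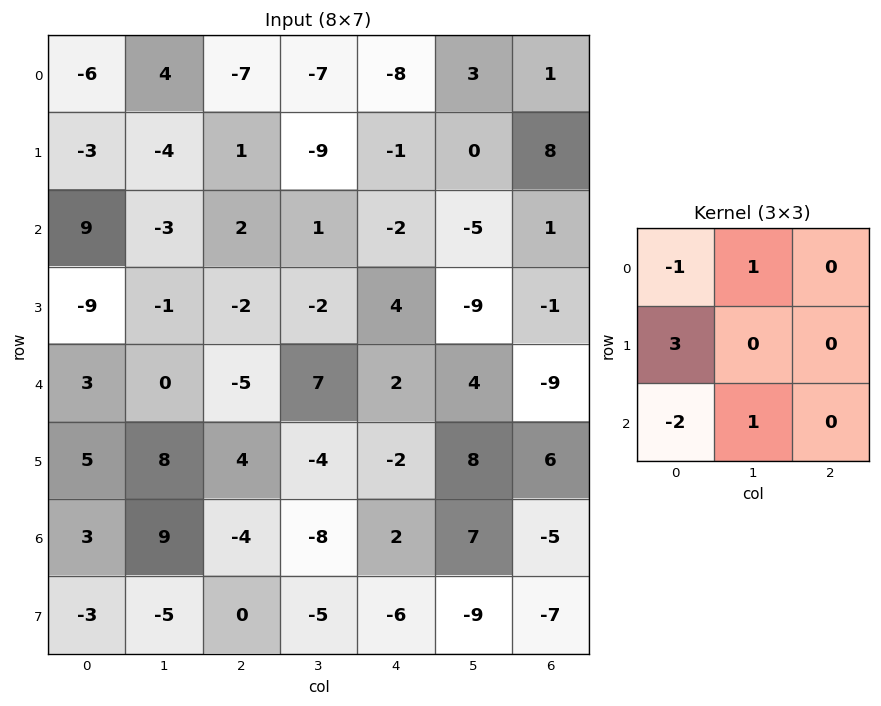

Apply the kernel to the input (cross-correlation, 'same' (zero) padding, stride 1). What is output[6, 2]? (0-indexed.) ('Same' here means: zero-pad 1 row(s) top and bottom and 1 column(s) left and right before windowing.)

33

The receptive field on the zero-padded input at this output position is [8 4 -4 / 9 -4 -8 / -5 0 -5]. Elementwise product with the kernel and sum: 8·-1 + 4·1 + 9·3 + -5·-2 + 0·1.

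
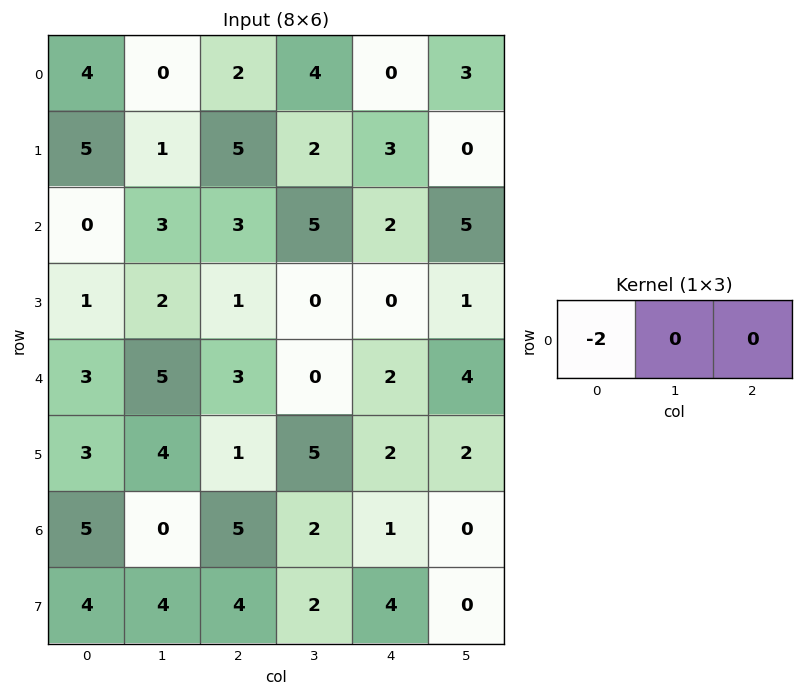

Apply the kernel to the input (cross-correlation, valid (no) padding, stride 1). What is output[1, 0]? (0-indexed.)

The receptive field on the input at this output position is [5 1 5]. Elementwise product with the kernel and sum: 5·-2.

-10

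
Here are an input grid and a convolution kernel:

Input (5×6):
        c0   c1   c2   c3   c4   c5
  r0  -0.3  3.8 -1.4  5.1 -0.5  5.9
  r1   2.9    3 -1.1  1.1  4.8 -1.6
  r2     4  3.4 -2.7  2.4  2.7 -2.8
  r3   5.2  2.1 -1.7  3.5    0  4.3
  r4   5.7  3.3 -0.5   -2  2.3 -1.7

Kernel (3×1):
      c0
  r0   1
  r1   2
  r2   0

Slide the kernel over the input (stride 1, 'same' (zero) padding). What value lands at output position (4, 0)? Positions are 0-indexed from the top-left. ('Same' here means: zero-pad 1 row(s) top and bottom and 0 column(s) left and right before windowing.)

The receptive field on the zero-padded input at this output position is [5.2 / 5.7 / 0]. Elementwise product with the kernel and sum: 5.2·1 + 5.7·2.

16.6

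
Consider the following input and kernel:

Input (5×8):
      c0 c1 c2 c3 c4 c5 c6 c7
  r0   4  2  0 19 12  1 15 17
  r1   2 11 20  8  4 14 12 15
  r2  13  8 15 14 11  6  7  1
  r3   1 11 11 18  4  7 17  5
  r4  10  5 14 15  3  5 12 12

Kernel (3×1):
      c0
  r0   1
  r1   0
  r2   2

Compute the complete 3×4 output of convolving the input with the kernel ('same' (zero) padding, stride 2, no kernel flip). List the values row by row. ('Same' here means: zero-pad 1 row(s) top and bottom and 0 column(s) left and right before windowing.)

Output[0,0]: The receptive field on the zero-padded input at this output position is [0 / 4 / 2]. Elementwise product with the kernel and sum: 0·1 + 2·2.
Output[0,1]: The receptive field on the zero-padded input at this output position is [0 / 0 / 20]. Elementwise product with the kernel and sum: 0·1 + 20·2.

4 40 8 24
4 42 12 46
1 11 4 17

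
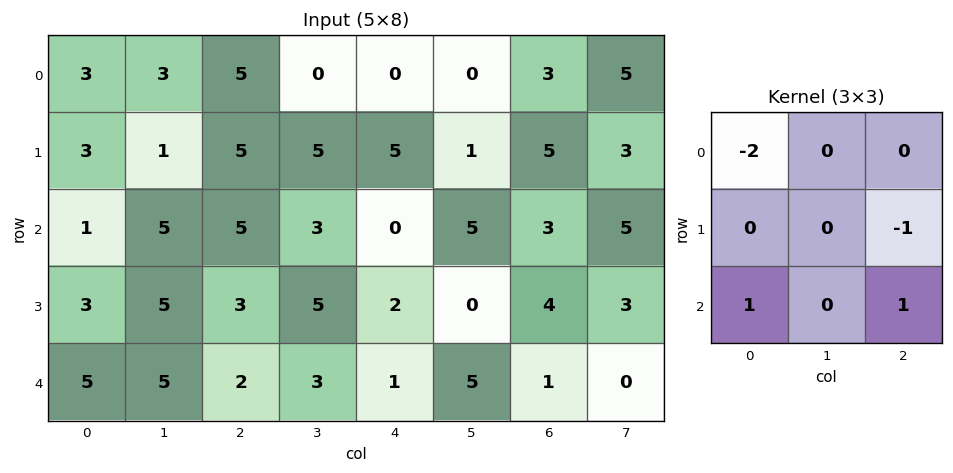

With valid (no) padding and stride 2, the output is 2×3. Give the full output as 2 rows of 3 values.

Output[0,0]: The receptive field on the input at this output position is [3 3 5 / 3 1 5 / 1 5 5]. Elementwise product with the kernel and sum: 3·-2 + 5·-1 + 1·1 + 5·1.
Output[0,1]: The receptive field on the input at this output position is [5 0 0 / 5 5 5 / 5 3 0]. Elementwise product with the kernel and sum: 5·-2 + 5·-1 + 5·1 + 0·1.

-5 -10 -2
2 -9 -2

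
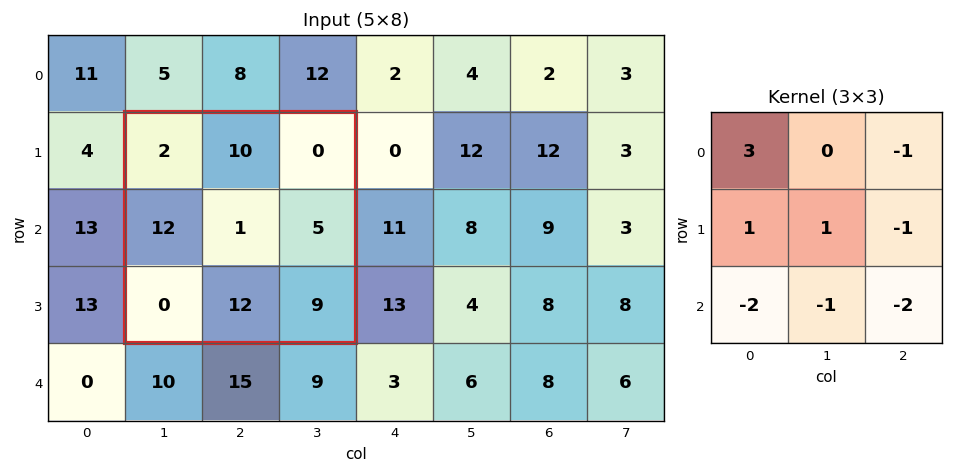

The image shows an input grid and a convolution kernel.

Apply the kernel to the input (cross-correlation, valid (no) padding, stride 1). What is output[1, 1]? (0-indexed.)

The receptive field on the input at this output position is [2 10 0 / 12 1 5 / 0 12 9]. Elementwise product with the kernel and sum: 2·3 + 0·-1 + 12·1 + 1·1 + 5·-1 + 0·-2 + 12·-1 + 9·-2.

-16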